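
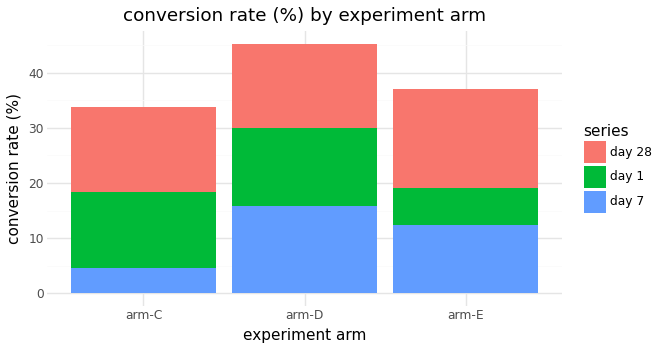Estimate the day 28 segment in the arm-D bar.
day 28 top ≈ 45, bottom ≈ 30; segment ≈ 15.

≈ 15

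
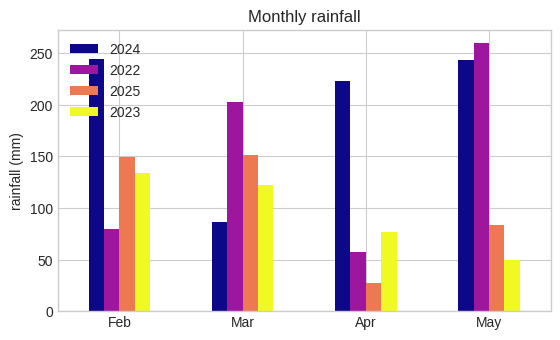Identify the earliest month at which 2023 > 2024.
Feb: 2023 ≈ 125 vs 2024 ≈ 250 (not yet); Mar: 2023 ≈ 125 vs 2024 ≈ 75 (first crossover).

Mar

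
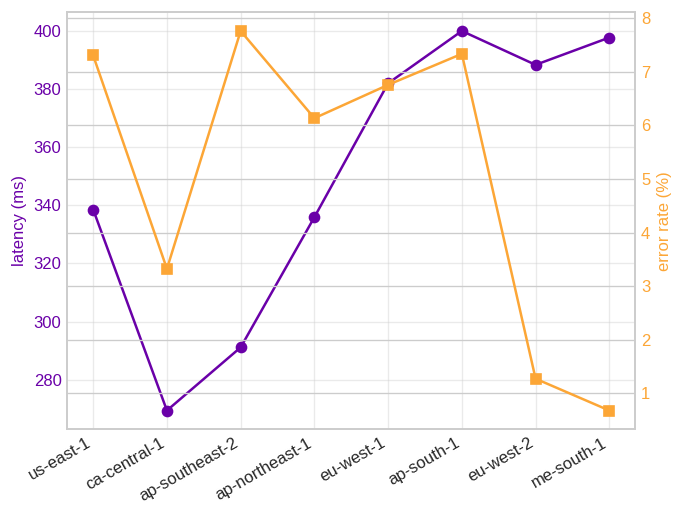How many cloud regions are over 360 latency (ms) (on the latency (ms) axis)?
Above 360: eu-west-1, ap-south-1, eu-west-2, me-south-1.

4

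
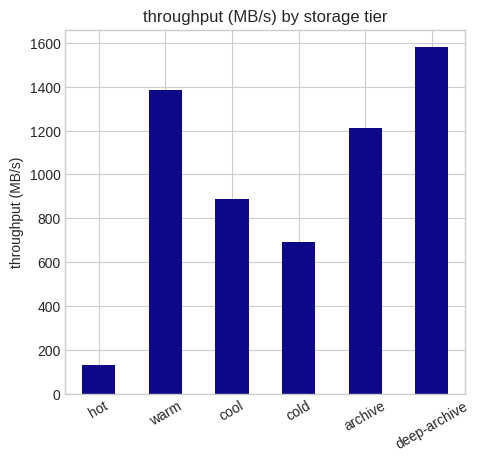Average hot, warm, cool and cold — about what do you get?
≈ 750

(200 + 1400 + 800 + 600) / 4 ≈ 750.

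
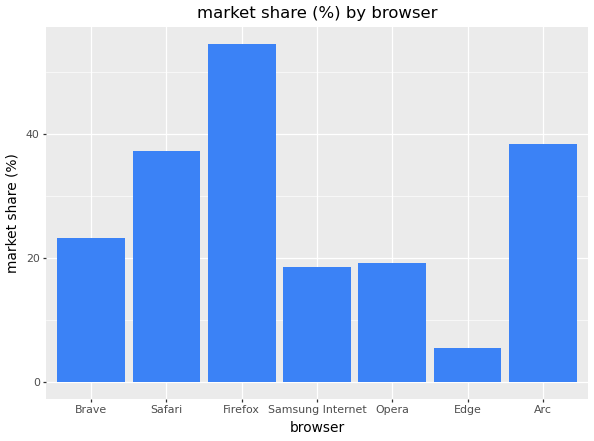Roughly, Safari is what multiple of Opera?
Safari ≈ 35, Opera ≈ 20; 35/20 ≈ 1.75.

≈ 1.75×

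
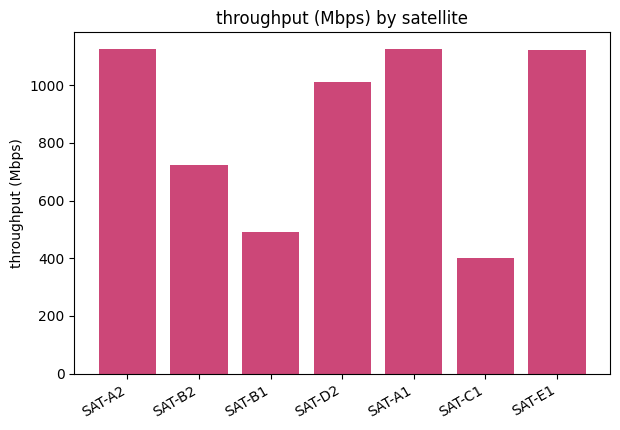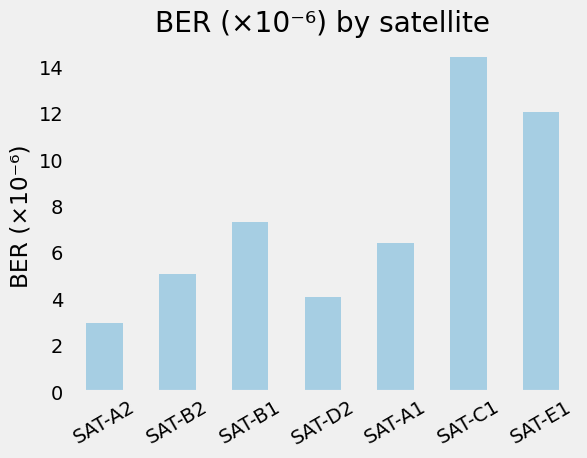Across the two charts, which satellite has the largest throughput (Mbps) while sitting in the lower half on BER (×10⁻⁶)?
SAT-A2

Chart 2 median BER (×10⁻⁶) ≈ 6; below-median satellites: SAT-A2, SAT-B2, SAT-D2. Among those, SAT-A2 has the highest throughput (Mbps) (≈ 1200).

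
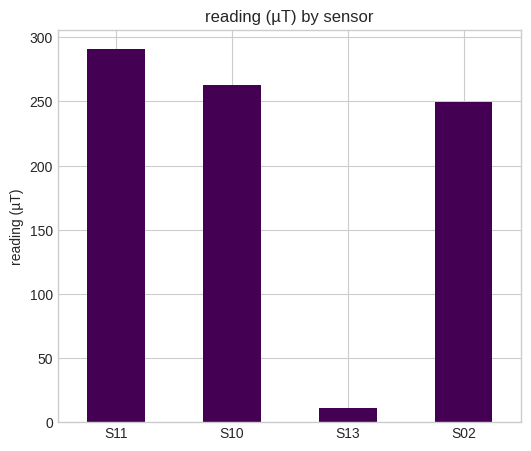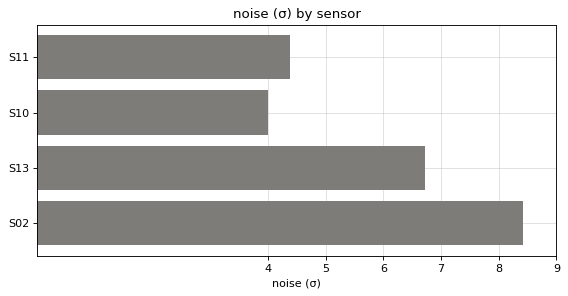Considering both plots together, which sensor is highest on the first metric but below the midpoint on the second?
Chart 2 median noise (σ) ≈ 6; below-median sensors: S11, S10. Among those, S11 has the highest reading (µT) (≈ 300).

S11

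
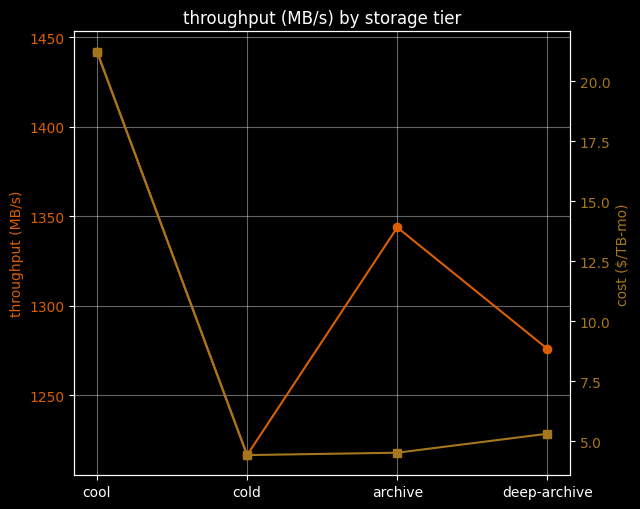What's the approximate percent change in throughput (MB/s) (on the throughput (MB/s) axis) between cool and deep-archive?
≈ -11.1%

cool ≈ 1440, deep-archive ≈ 1280; (1280 − 1440) / 1440 ≈ -11.1%.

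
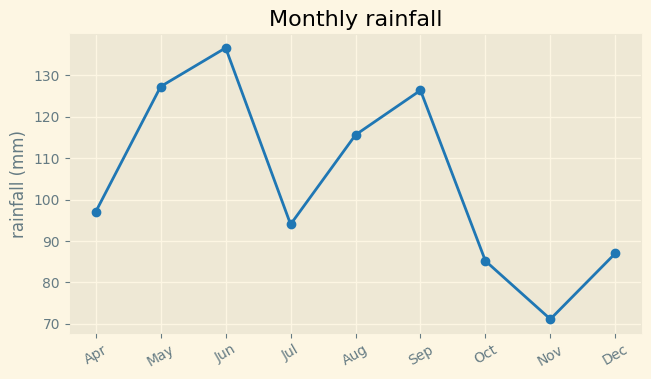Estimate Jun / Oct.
≈ 1.56×

Jun ≈ 140, Oct ≈ 90; 140/90 ≈ 1.56.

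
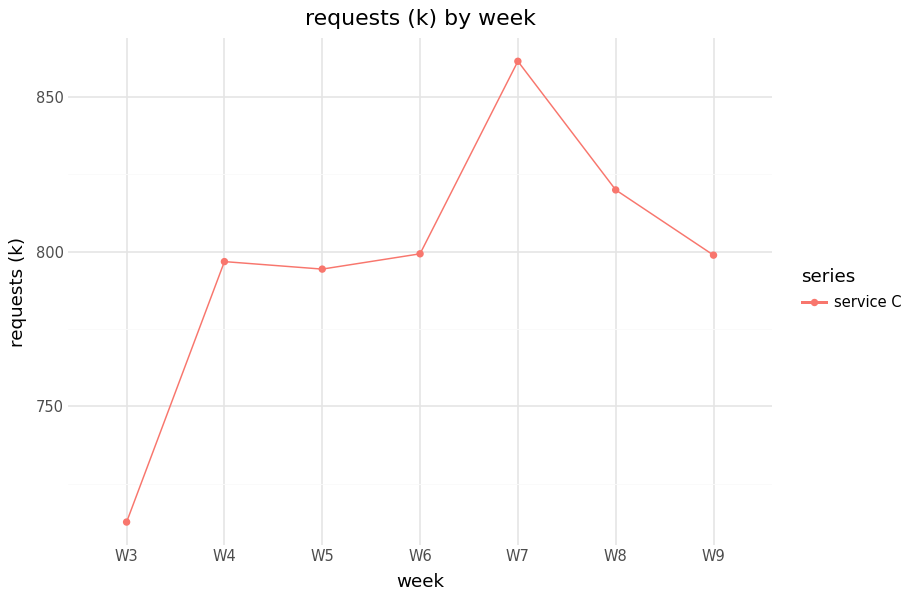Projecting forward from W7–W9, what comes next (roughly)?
Last three: 860, 820, 800 → slope ≈ -30/step → next ≈ 770.

≈ 770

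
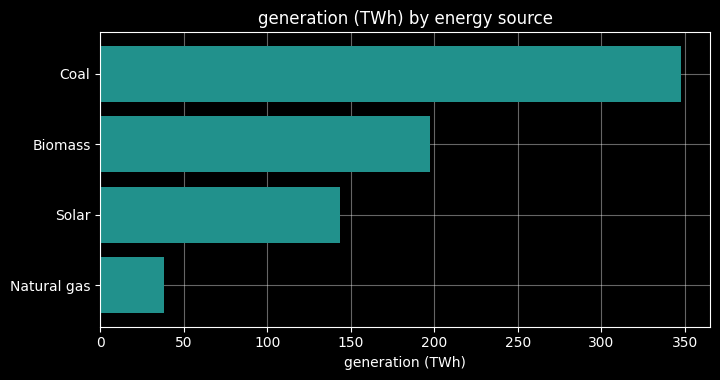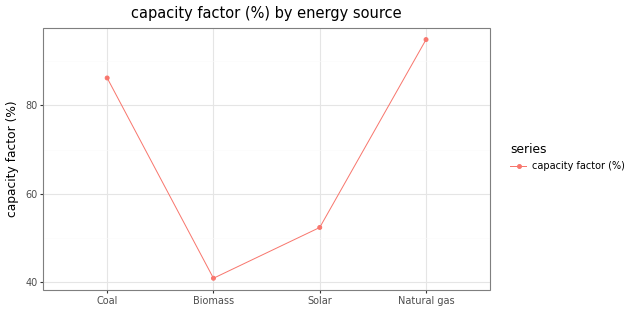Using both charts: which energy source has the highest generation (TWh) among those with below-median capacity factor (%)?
Chart 2 median capacity factor (%) ≈ 70; below-median energy sources: Biomass, Solar. Among those, Biomass has the highest generation (TWh) (≈ 200).

Biomass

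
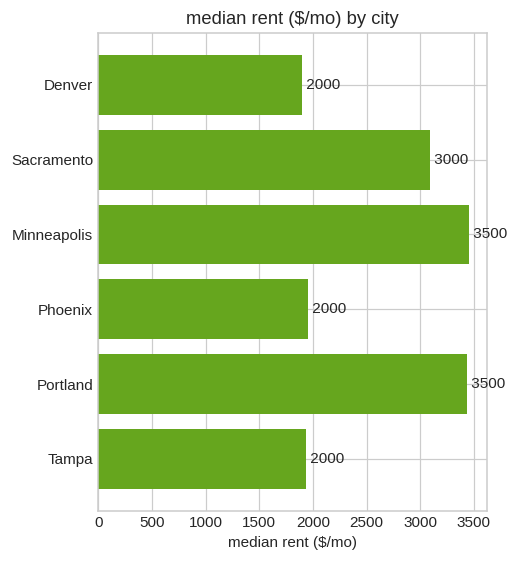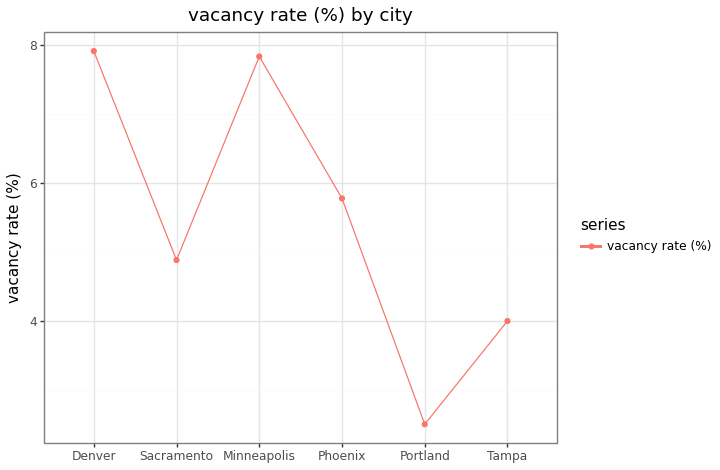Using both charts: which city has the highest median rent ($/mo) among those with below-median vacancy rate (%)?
Chart 2 median vacancy rate (%) ≈ 5; below-median cities: Sacramento, Portland, Tampa. Among those, Portland has the highest median rent ($/mo) (≈ 3500).

Portland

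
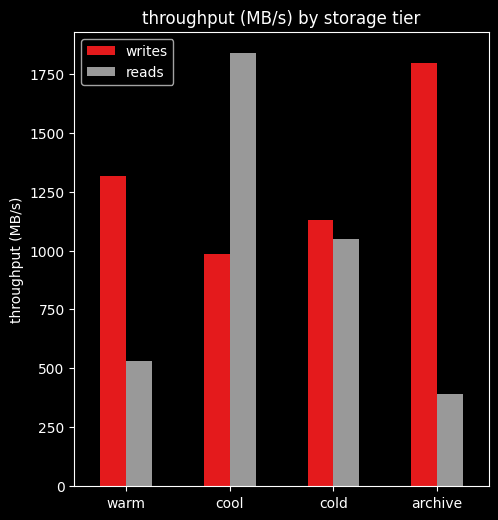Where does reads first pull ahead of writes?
warm: reads ≈ 600 vs writes ≈ 1400 (not yet); cool: reads ≈ 1800 vs writes ≈ 1000 (first crossover).

cool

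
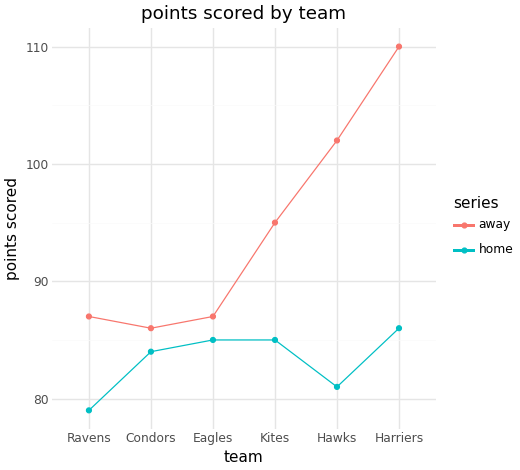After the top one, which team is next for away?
Top 3 for away: Harriers ≈ 110, Hawks ≈ 100, Kites ≈ 95.

Hawks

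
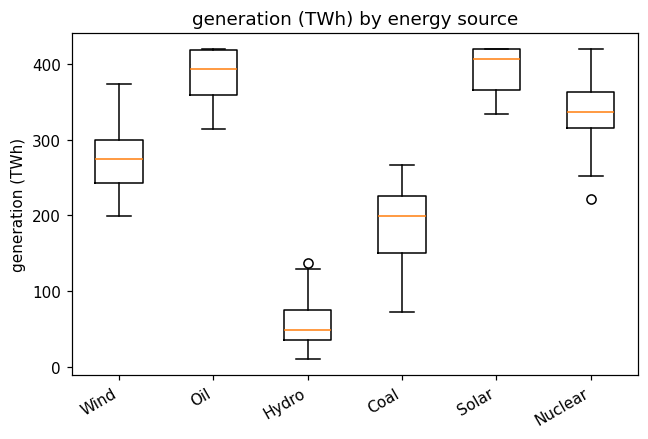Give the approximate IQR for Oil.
≈ 50

Q3 ≈ 400, Q1 ≈ 350; IQR ≈ 50.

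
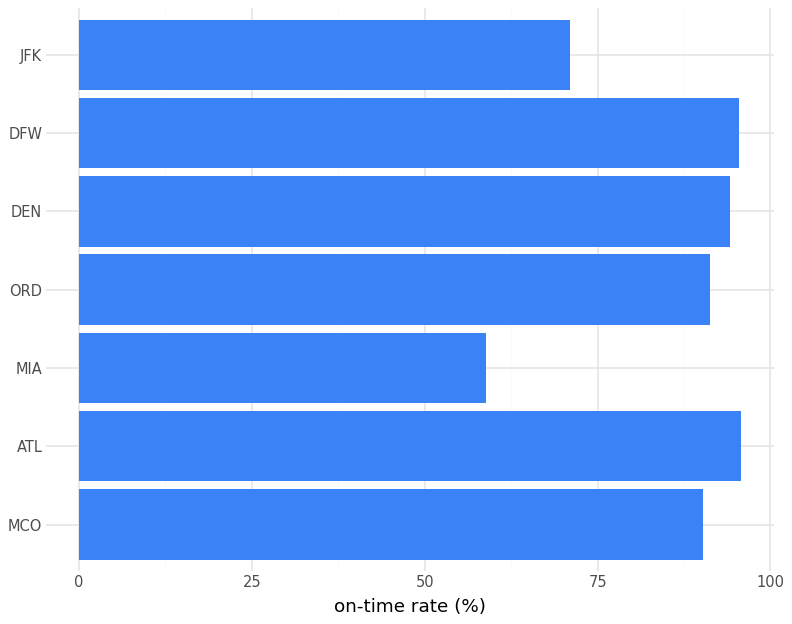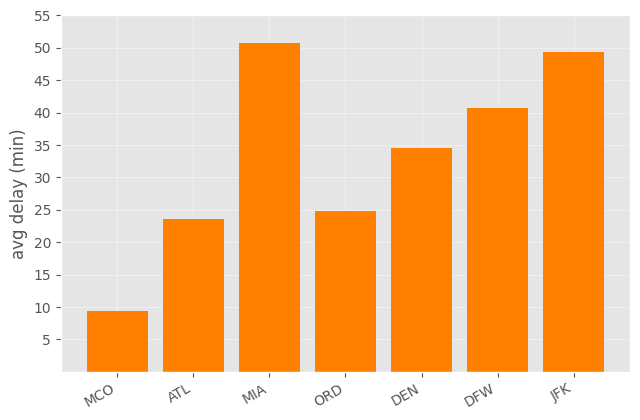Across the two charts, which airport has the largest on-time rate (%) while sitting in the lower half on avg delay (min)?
ATL

Chart 2 median avg delay (min) ≈ 35; below-median airports: MCO, ATL, ORD. Among those, ATL has the highest on-time rate (%) (≈ 100).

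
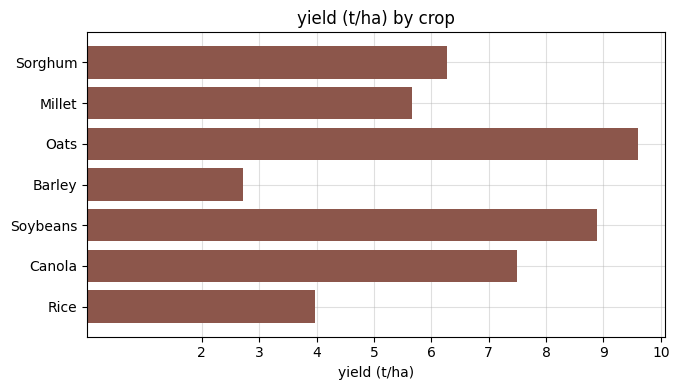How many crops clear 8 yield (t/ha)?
Above 8: Oats, Soybeans.

2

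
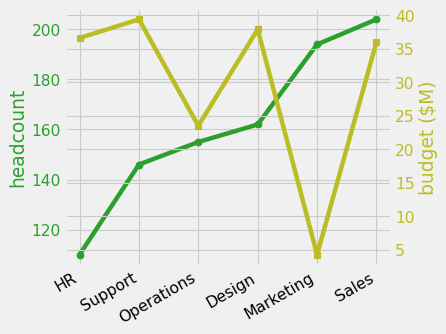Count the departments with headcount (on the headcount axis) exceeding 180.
2

Above 180: Marketing, Sales.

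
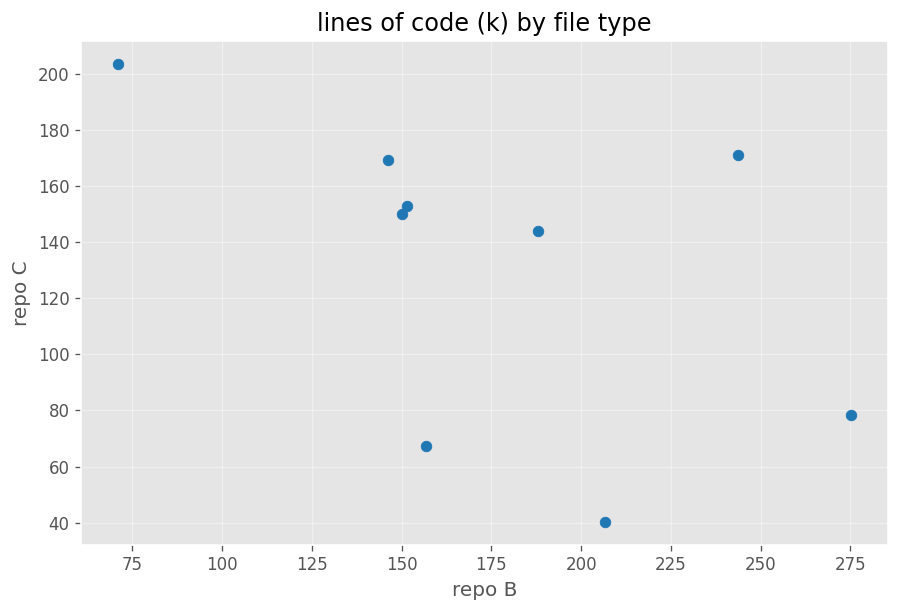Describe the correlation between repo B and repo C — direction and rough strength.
Points are negatively correlated; moderate (|r| ≈ 0.5).

negative, moderate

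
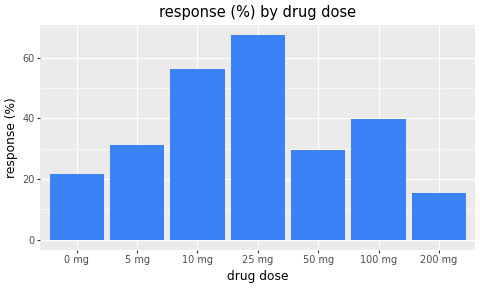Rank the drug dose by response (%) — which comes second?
10 mg

Top 3: 25 mg ≈ 70, 10 mg ≈ 60, 100 mg ≈ 40.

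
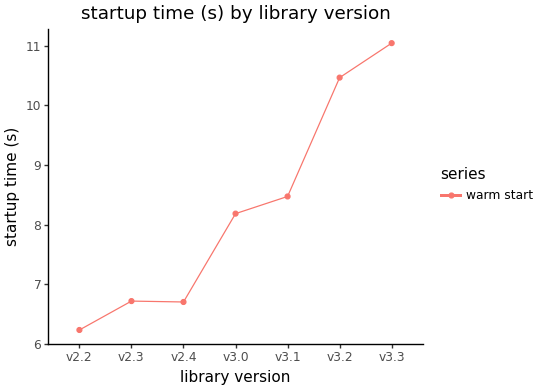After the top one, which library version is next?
Top 3: v3.3 ≈ 11.0, v3.2 ≈ 10.5, v3.1 ≈ 8.5.

v3.2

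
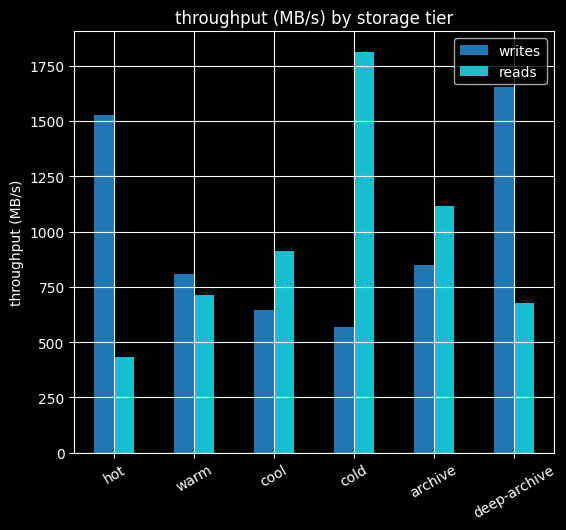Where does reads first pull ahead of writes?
warm: reads ≈ 800 vs writes ≈ 800 (not yet); cool: reads ≈ 1000 vs writes ≈ 600 (first crossover).

cool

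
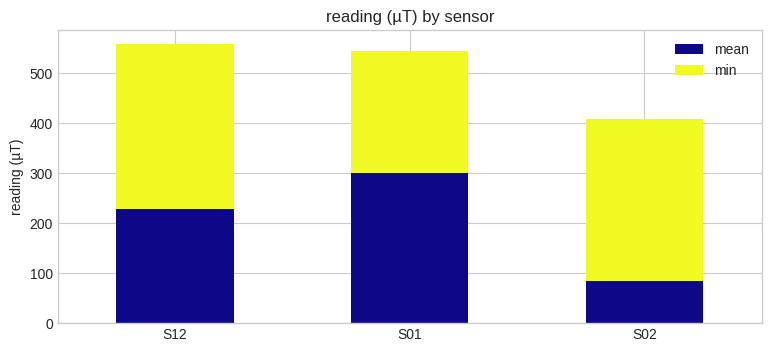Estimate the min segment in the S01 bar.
≈ 250

min top ≈ 550, bottom ≈ 300; segment ≈ 250.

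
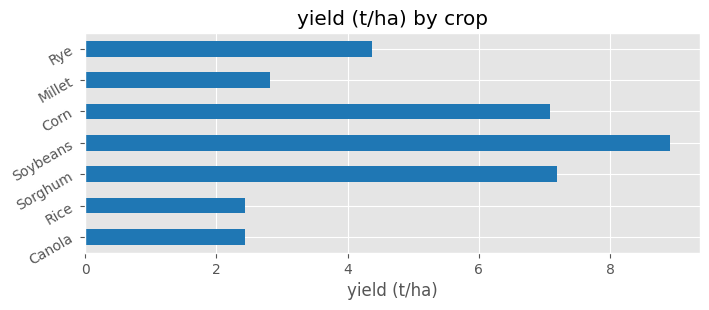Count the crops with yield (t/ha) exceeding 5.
3

Above 5: Sorghum, Soybeans, Corn.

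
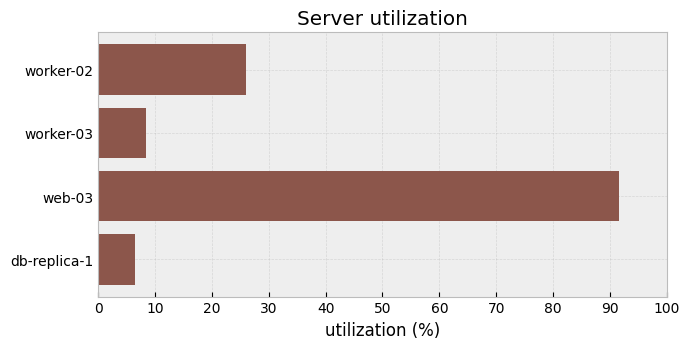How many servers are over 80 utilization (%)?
1

Above 80: web-03.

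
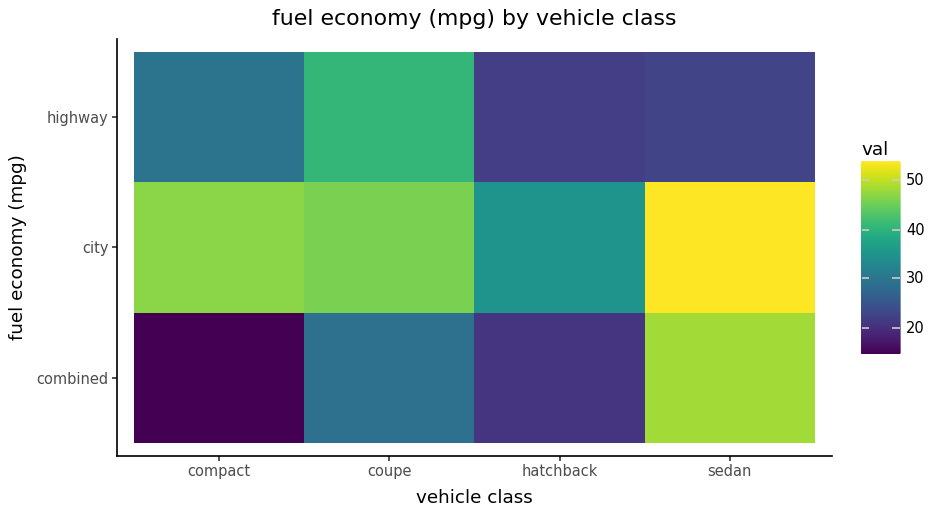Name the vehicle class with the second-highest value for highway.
Top 3 for highway: coupe ≈ 40, compact ≈ 30, sedan ≈ 25.

compact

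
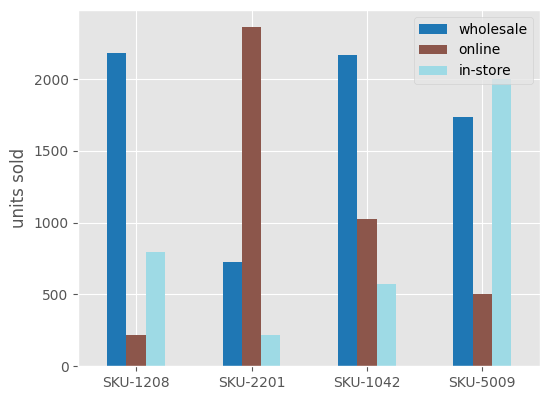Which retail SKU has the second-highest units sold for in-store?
Top 3 for in-store: SKU-5009 ≈ 2000, SKU-1208 ≈ 800, SKU-1042 ≈ 600.

SKU-1208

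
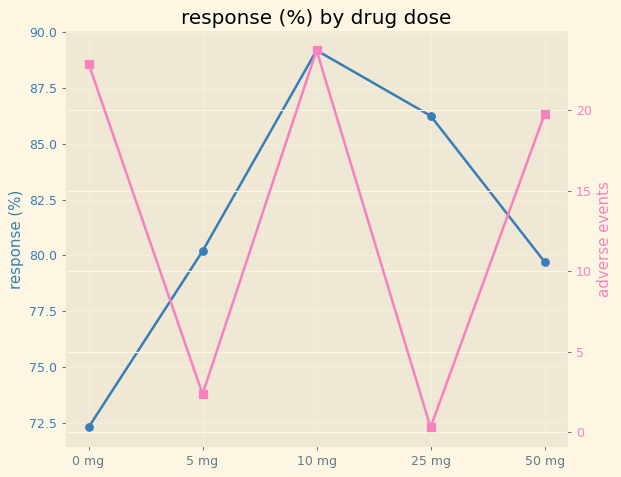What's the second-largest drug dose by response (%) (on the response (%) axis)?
Top 3 (on the response (%) axis): 10 mg ≈ 90, 25 mg ≈ 86, 5 mg ≈ 80.

25 mg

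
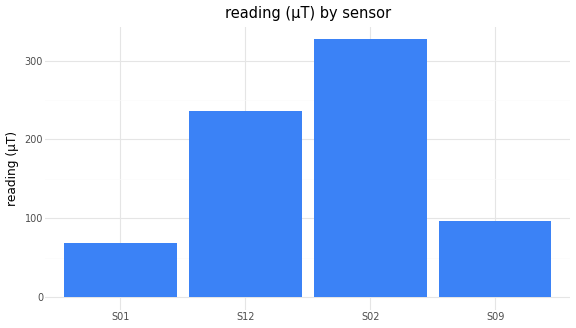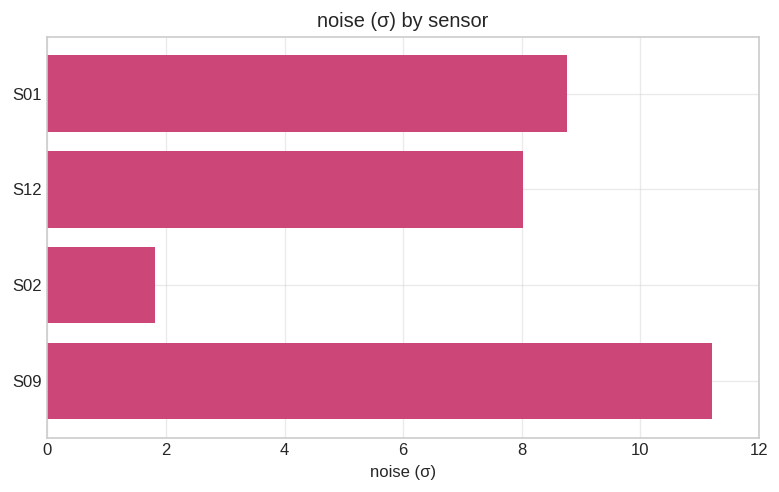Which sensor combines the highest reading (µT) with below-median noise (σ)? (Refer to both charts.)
Chart 2 median noise (σ) ≈ 8; below-median sensors: S12, S02. Among those, S02 has the highest reading (µT) (≈ 350).

S02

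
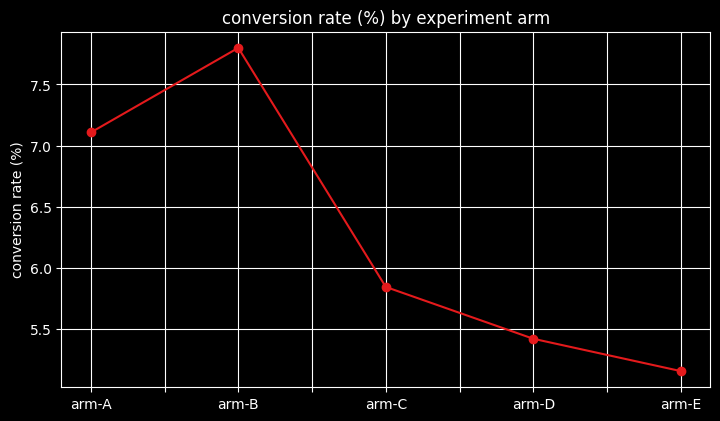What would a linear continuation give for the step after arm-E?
≈ 4.5

Last three: 6.0, 5.5, 5.0 → slope ≈ -0.5/step → next ≈ 4.5.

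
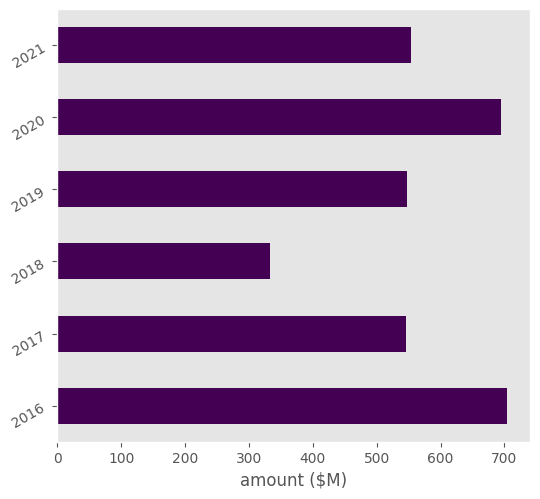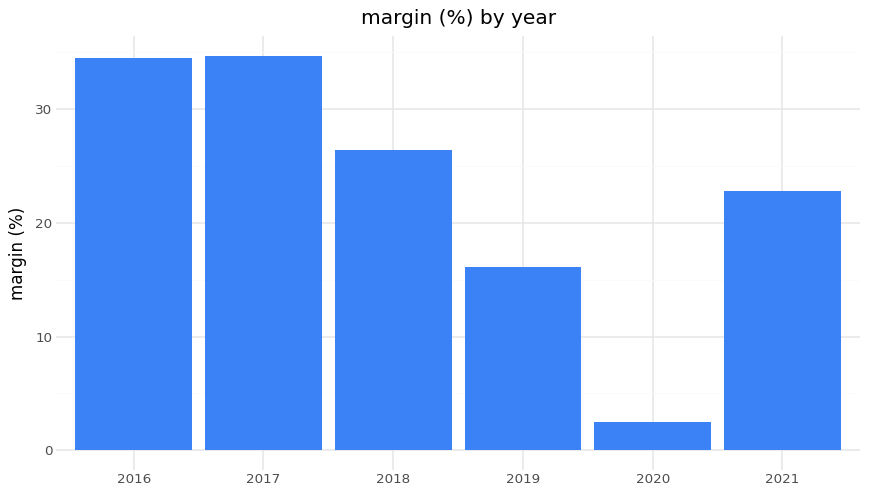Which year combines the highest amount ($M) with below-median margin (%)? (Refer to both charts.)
2020

Chart 2 median margin (%) ≈ 25; below-median years: 2019, 2020, 2021. Among those, 2020 has the highest amount ($M) (≈ 700).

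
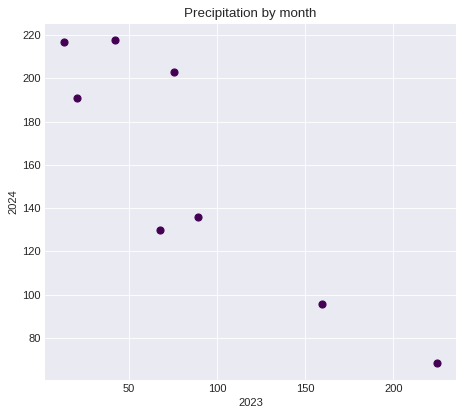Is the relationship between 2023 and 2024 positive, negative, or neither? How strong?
negative, strong

Points are negatively correlated; strong (|r| ≈ 0.9).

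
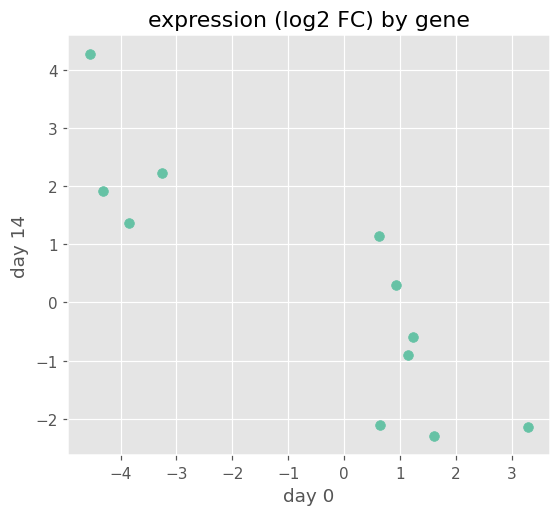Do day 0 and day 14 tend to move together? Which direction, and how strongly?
Points are negatively correlated; strong (|r| ≈ 0.9).

negative, strong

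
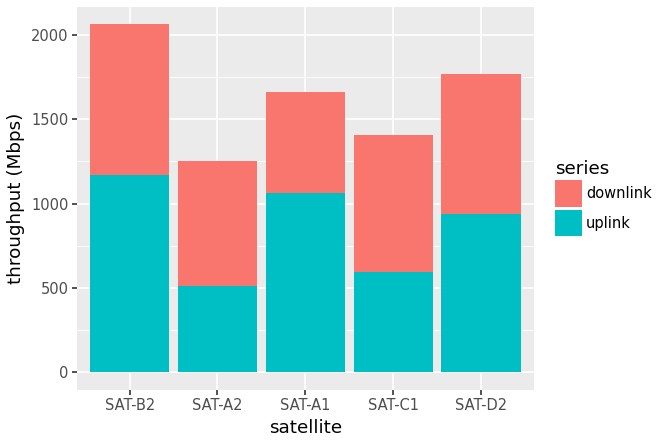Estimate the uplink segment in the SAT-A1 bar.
≈ 1000

uplink top ≈ 1000, bottom ≈ 0; segment ≈ 1000.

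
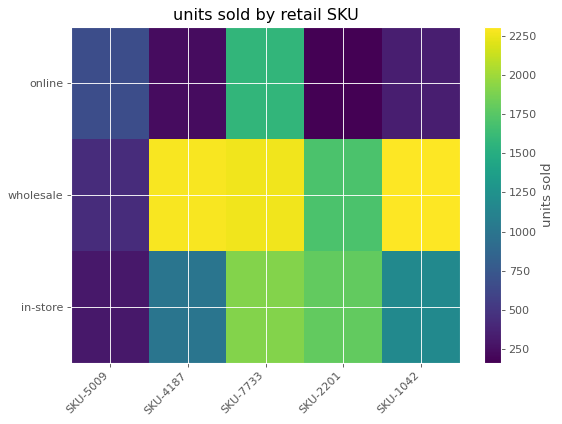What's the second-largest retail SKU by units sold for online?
SKU-5009

Top 3 for online: SKU-7733 ≈ 1600, SKU-5009 ≈ 600, SKU-1042 ≈ 400.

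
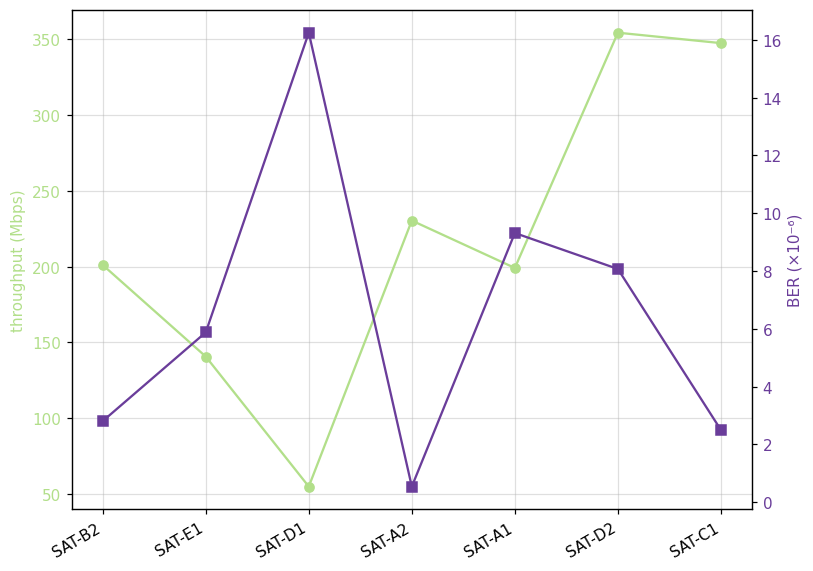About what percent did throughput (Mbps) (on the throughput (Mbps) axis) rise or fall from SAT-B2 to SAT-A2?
≈ +12.5%

SAT-B2 ≈ 200, SAT-A2 ≈ 225; (225 − 200) / 200 ≈ +12.5%.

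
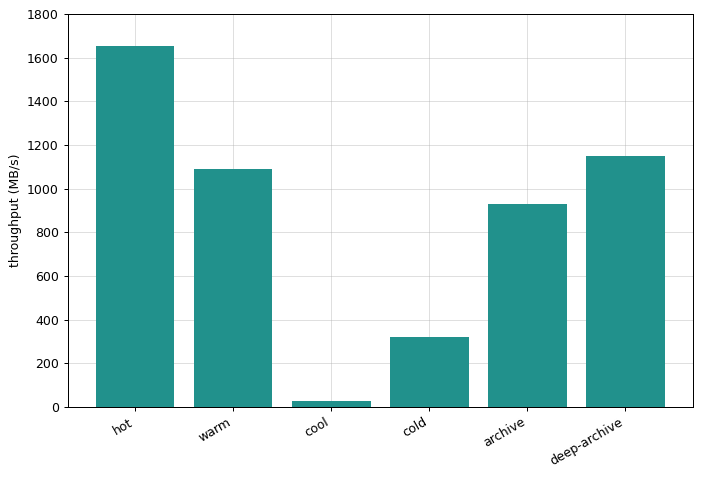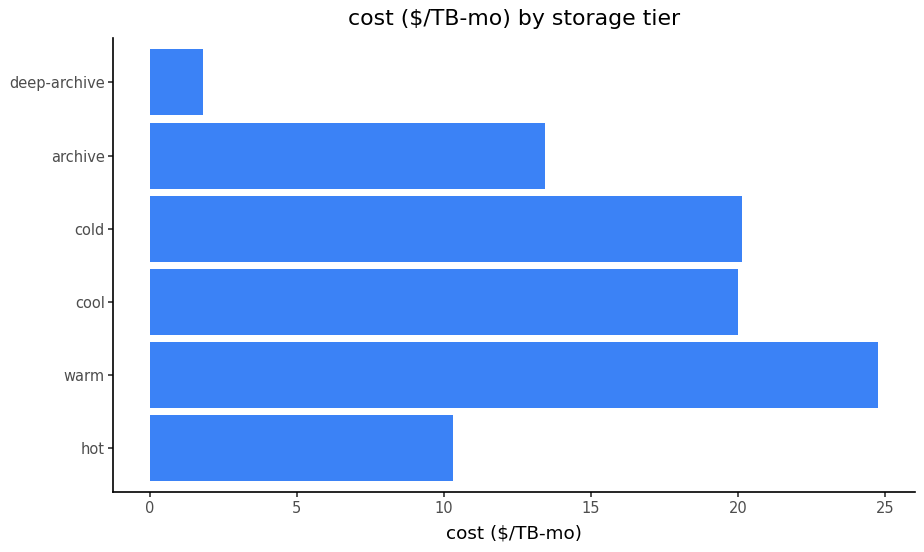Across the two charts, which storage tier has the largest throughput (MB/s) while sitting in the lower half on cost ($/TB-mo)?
hot

Chart 2 median cost ($/TB-mo) ≈ 15; below-median storage tiers: hot, archive, deep-archive. Among those, hot has the highest throughput (MB/s) (≈ 1600).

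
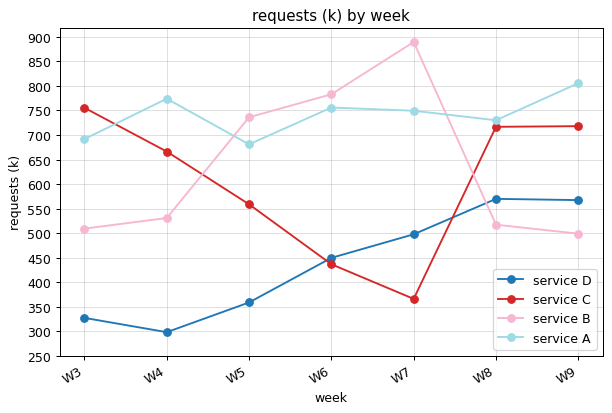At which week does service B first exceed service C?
W4: service B ≈ 550 vs service C ≈ 650 (not yet); W5: service B ≈ 750 vs service C ≈ 550 (first crossover).

W5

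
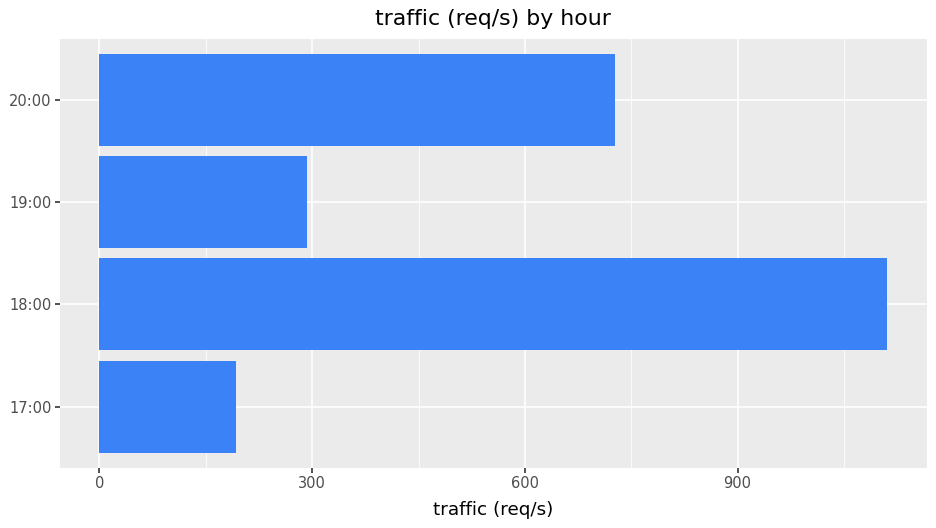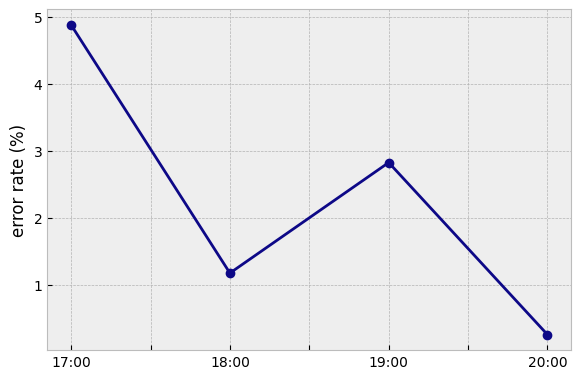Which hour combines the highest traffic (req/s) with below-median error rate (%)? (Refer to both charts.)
Chart 2 median error rate (%) ≈ 2; below-median hours: 18:00, 20:00. Among those, 18:00 has the highest traffic (req/s) (≈ 1200).

18:00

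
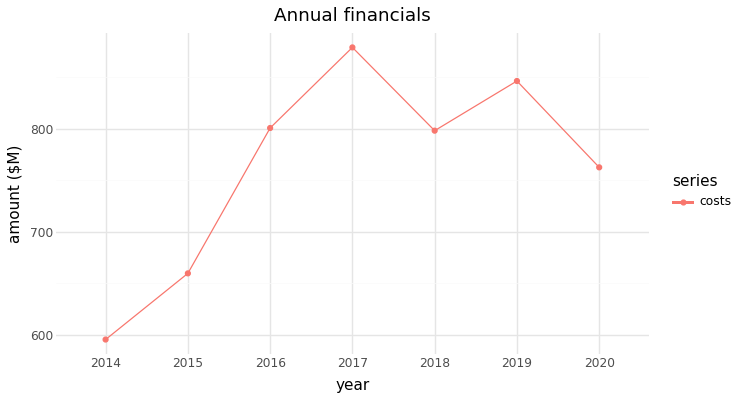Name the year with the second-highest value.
2019

Top 3: 2017 ≈ 875, 2019 ≈ 850, 2016 ≈ 800.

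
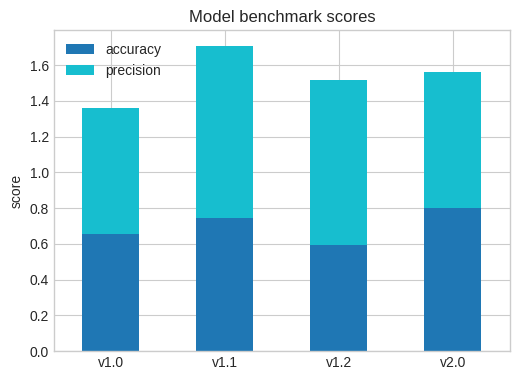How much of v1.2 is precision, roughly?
precision top ≈ 1.6, bottom ≈ 0.6; segment ≈ 1.0.

≈ 1.0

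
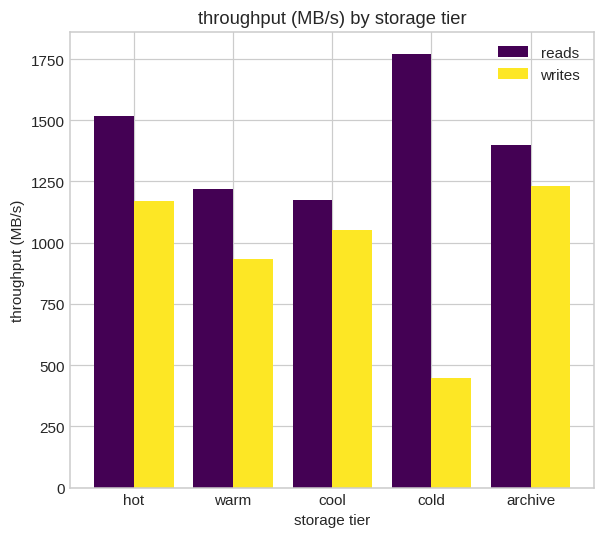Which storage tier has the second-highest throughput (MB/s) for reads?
Top 3 for reads: cold ≈ 1800, hot ≈ 1600, archive ≈ 1400.

hot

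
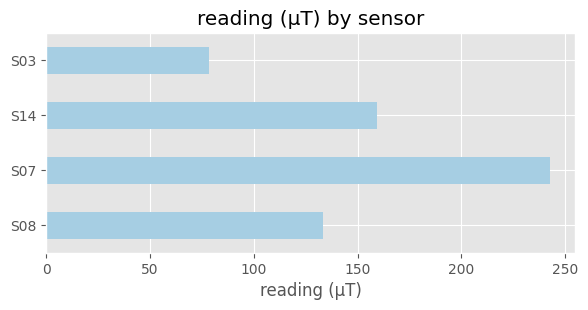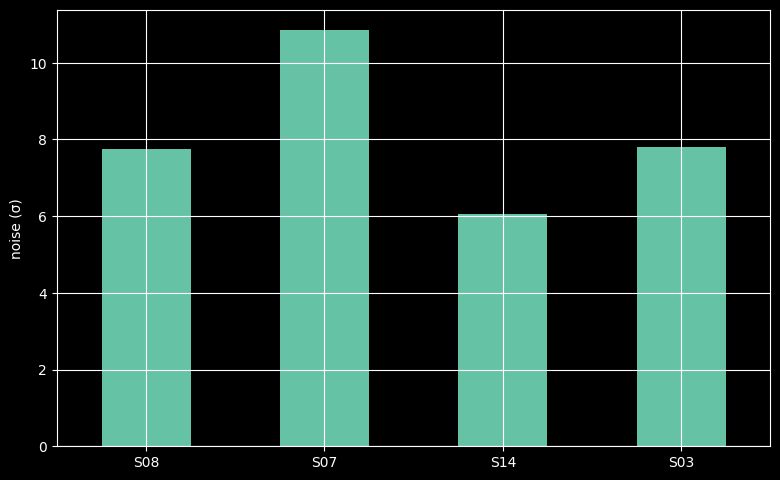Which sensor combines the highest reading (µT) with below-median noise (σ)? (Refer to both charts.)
Chart 2 median noise (σ) ≈ 8; below-median sensors: S08, S14. Among those, S14 has the highest reading (µT) (≈ 150).

S14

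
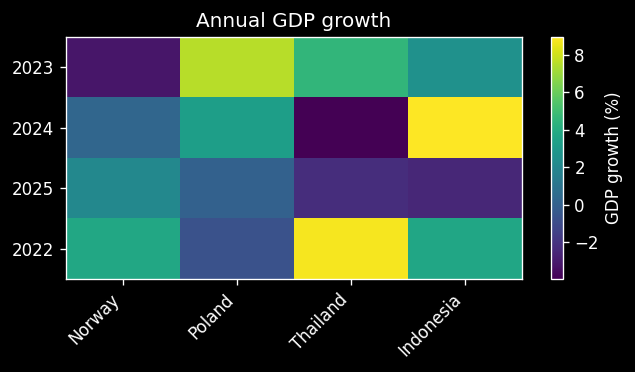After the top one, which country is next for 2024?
Top 3 for 2024: Indonesia ≈ 8, Poland ≈ 4, Norway ≈ 0.

Poland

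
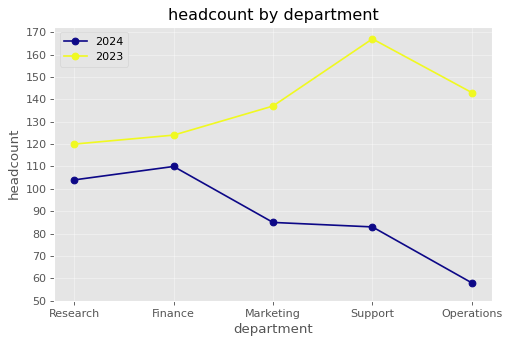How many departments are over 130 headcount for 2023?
3

Above 130: Marketing, Support, Operations.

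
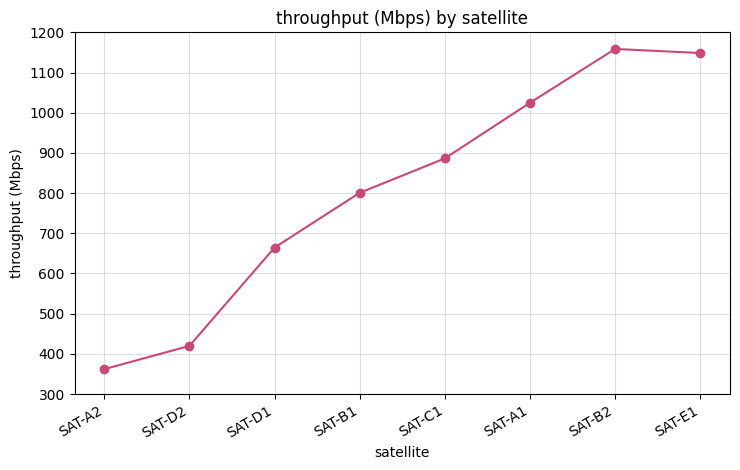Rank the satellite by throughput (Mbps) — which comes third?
SAT-A1

Top 4: SAT-B2 ≈ 1200, SAT-E1 ≈ 1100, SAT-A1 ≈ 1000, SAT-C1 ≈ 900.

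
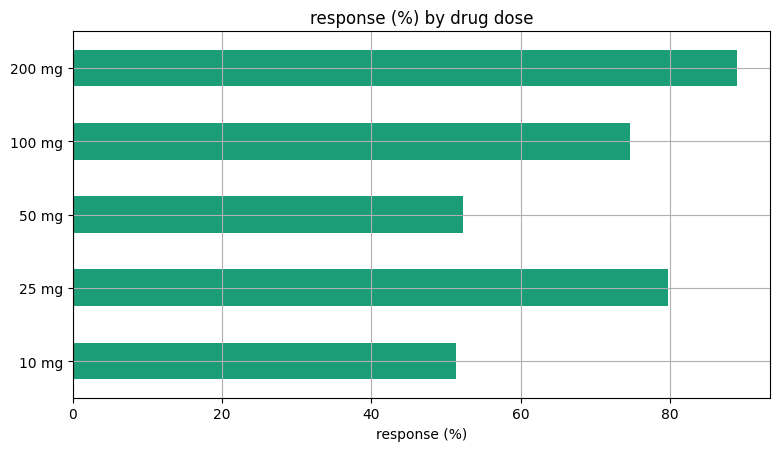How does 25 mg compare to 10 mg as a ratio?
≈ 1.6×

25 mg ≈ 80, 10 mg ≈ 50; 80/50 ≈ 1.6.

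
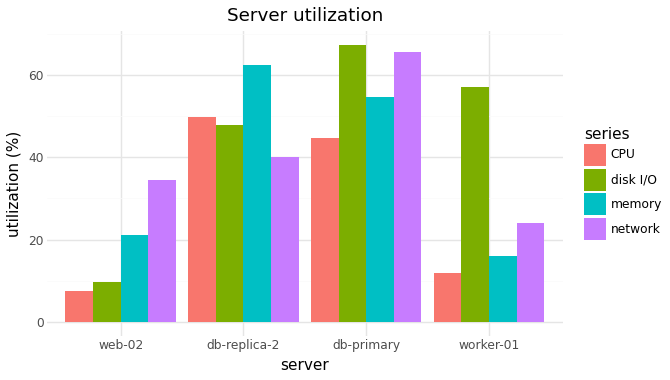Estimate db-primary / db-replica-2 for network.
db-primary ≈ 70, db-replica-2 ≈ 40; 70/40 ≈ 1.75.

≈ 1.75×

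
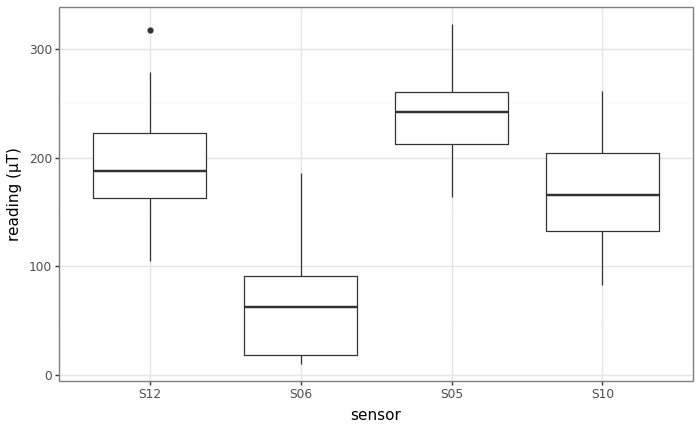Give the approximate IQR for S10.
≈ 60

Q3 ≈ 200, Q1 ≈ 140; IQR ≈ 60.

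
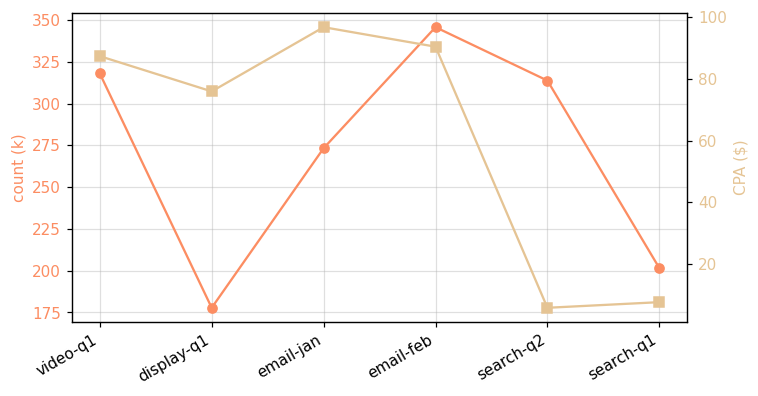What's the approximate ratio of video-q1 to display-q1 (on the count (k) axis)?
video-q1 ≈ 320, display-q1 ≈ 180; 320/180 ≈ 1.78.

≈ 1.78×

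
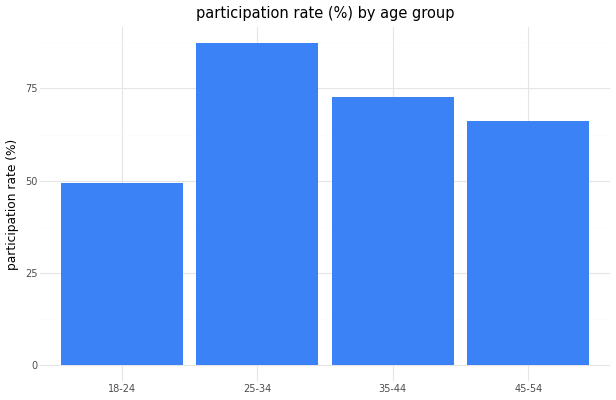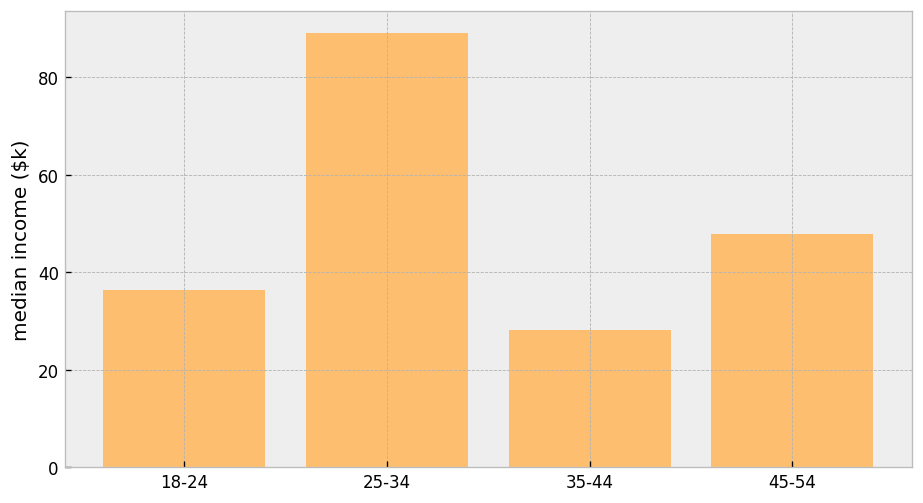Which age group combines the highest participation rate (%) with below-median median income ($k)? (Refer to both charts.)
35-44

Chart 2 median median income ($k) ≈ 40; below-median age groups: 18-24, 35-44. Among those, 35-44 has the highest participation rate (%) (≈ 70).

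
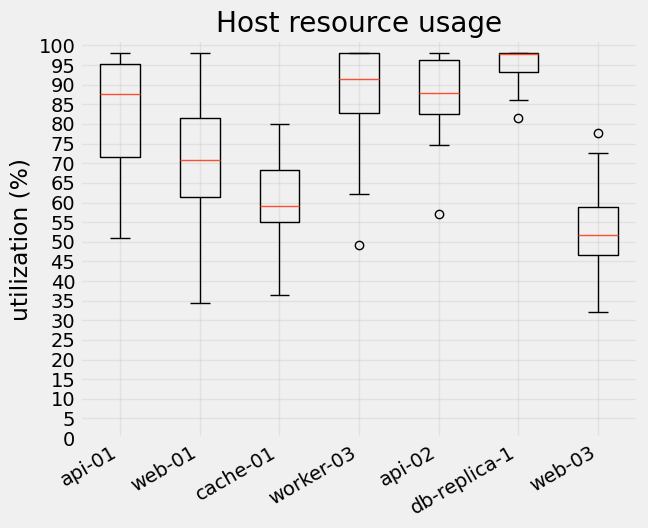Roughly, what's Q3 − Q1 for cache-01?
≈ 15

Q3 ≈ 70, Q1 ≈ 55; IQR ≈ 15.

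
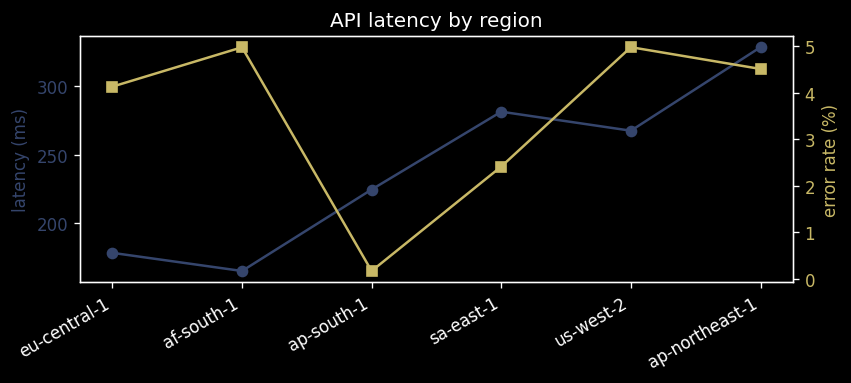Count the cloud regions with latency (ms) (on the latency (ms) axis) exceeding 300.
1

Above 300: ap-northeast-1.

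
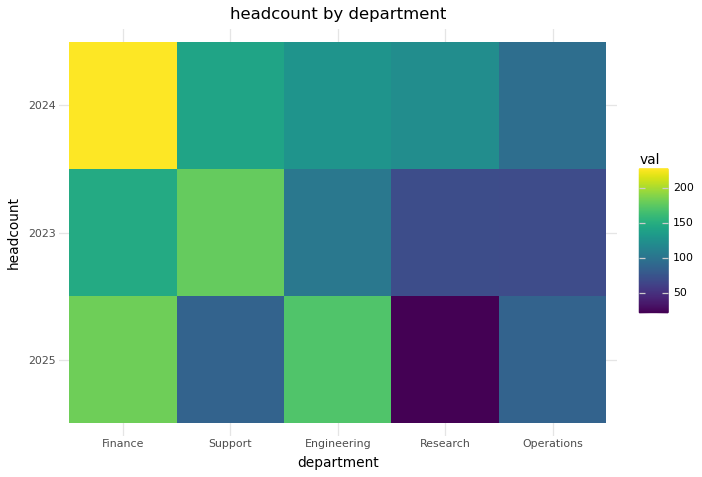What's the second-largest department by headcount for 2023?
Top 3 for 2023: Support ≈ 180, Finance ≈ 140, Engineering ≈ 100.

Finance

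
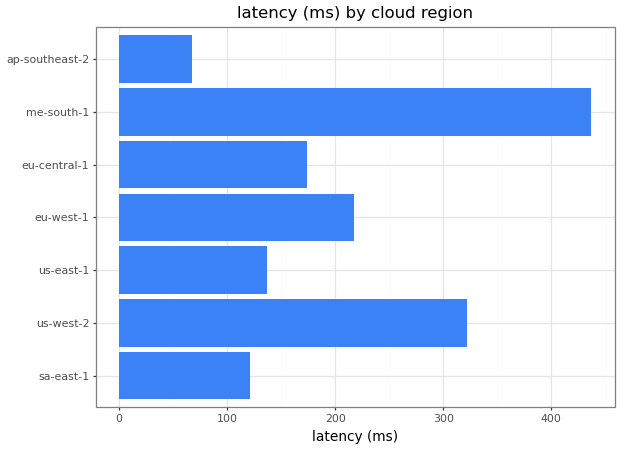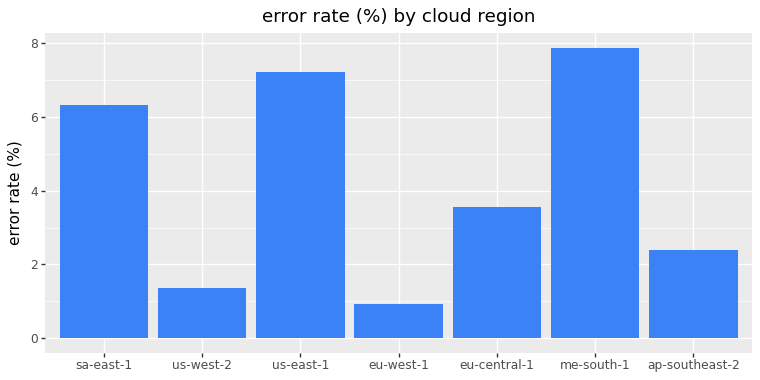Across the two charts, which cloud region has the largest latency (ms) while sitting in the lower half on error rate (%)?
us-west-2

Chart 2 median error rate (%) ≈ 4; below-median cloud regions: us-west-2, eu-west-1, ap-southeast-2. Among those, us-west-2 has the highest latency (ms) (≈ 300).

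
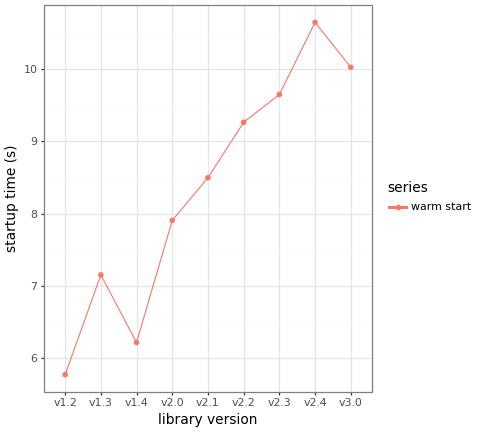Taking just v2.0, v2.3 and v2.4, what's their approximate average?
(8.0 + 9.5 + 10.5) / 3 ≈ 9.33.

≈ 9.33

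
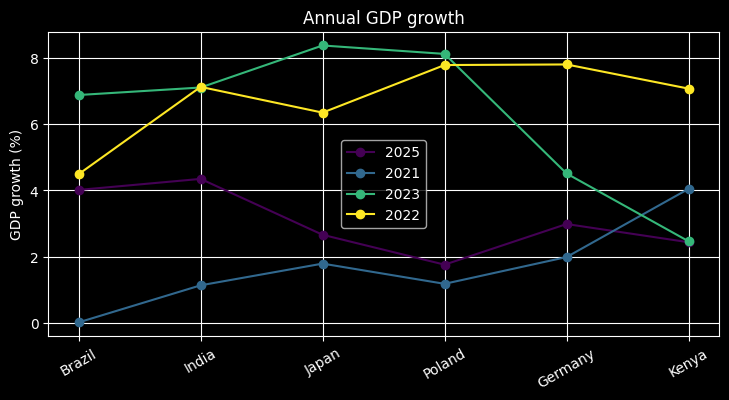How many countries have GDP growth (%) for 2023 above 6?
4

Above 6: Brazil, India, Japan, Poland.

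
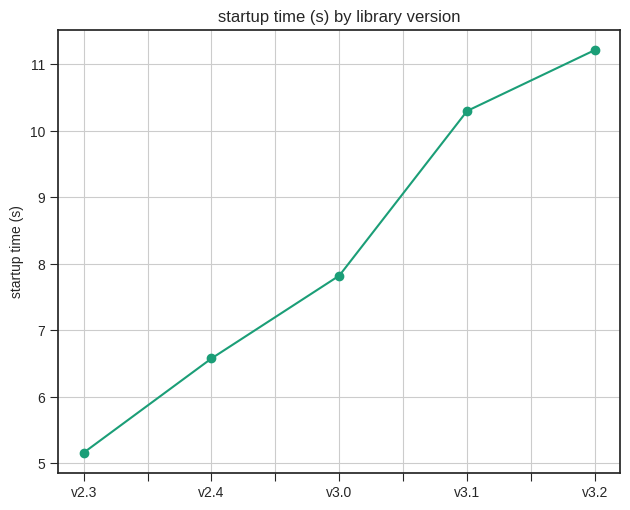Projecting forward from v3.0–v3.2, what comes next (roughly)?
≈ 12.5

Last three: 8, 10, 11 → slope ≈ 1.5/step → next ≈ 12.5.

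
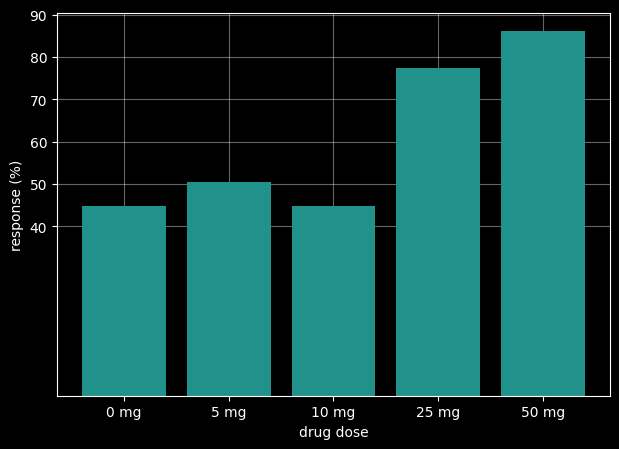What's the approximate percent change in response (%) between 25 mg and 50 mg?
≈ +12.5%

25 mg ≈ 80, 50 mg ≈ 90; (90 − 80) / 80 ≈ +12.5%.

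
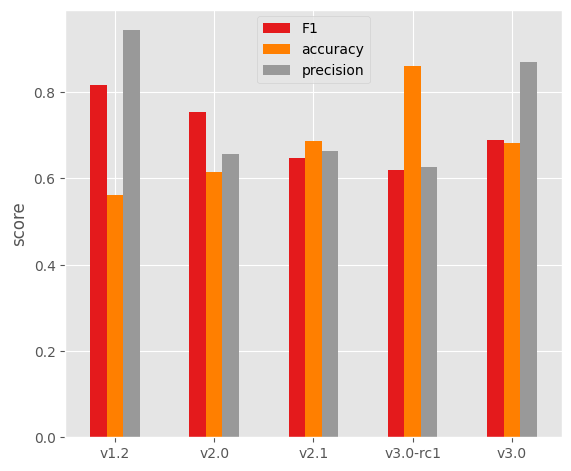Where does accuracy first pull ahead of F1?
v2.0: accuracy ≈ 0.6 vs F1 ≈ 0.8 (not yet); v2.1: accuracy ≈ 0.7 vs F1 ≈ 0.6 (first crossover).

v2.1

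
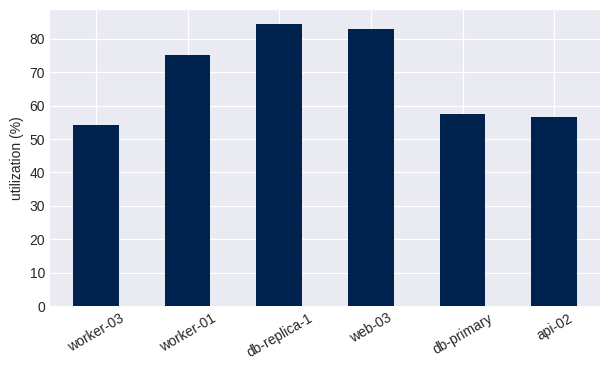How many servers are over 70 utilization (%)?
3

Above 70: worker-01, db-replica-1, web-03.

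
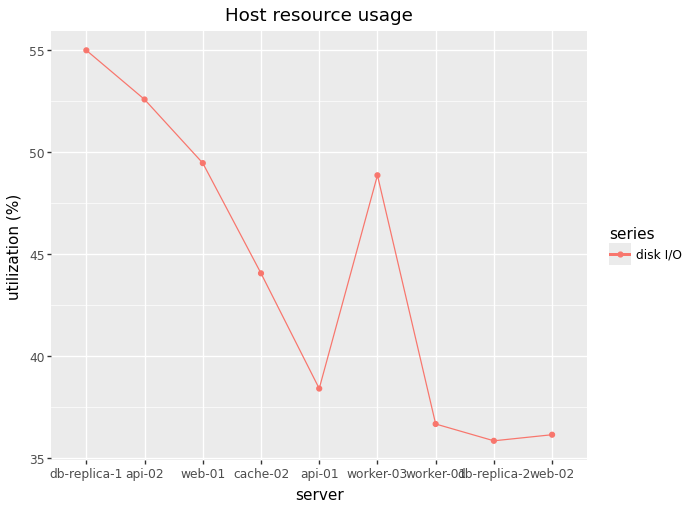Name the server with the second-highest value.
Top 3: db-replica-1 ≈ 54, api-02 ≈ 52, web-01 ≈ 50.

api-02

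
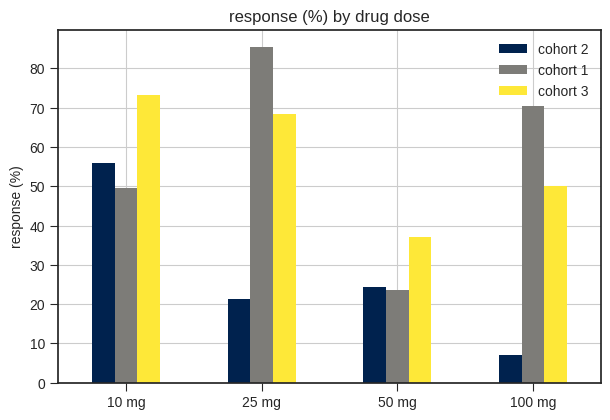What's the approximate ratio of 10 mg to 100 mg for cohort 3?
≈ 1.4×

10 mg ≈ 70, 100 mg ≈ 50; 70/50 ≈ 1.4.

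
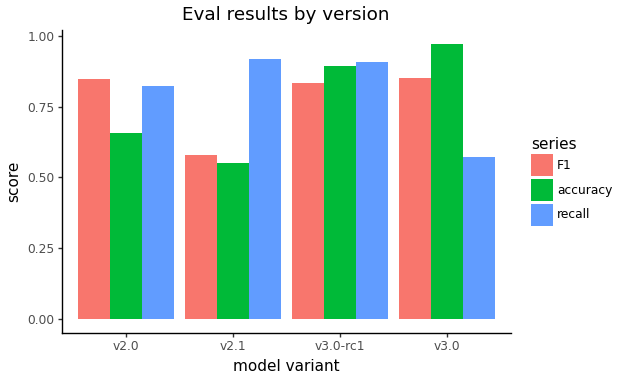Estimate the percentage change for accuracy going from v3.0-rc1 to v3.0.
≈ +11.1%

v3.0-rc1 ≈ 0.9, v3.0 ≈ 1.0; (1.0 − 0.9) / 0.9 ≈ +11.1%.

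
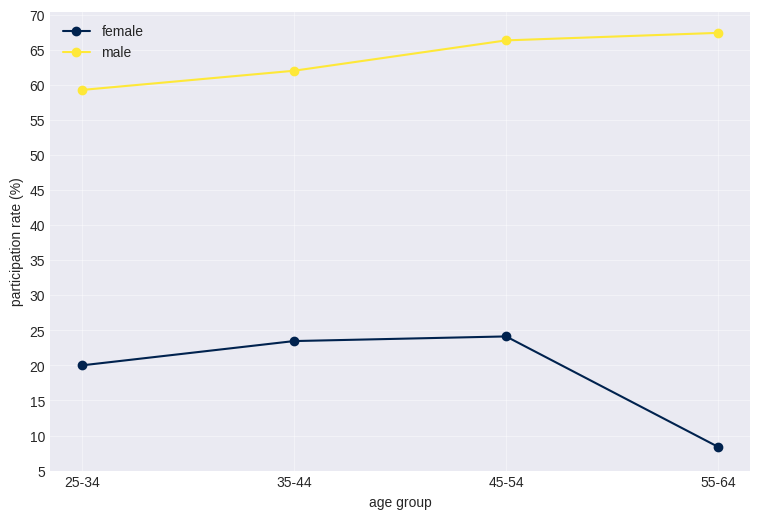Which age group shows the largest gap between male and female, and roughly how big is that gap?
55-64: male ≈ 65, female ≈ 10 → gap ≈ 55. Next-largest (45-54) is only ≈ 40.

55-64, ≈ 55 %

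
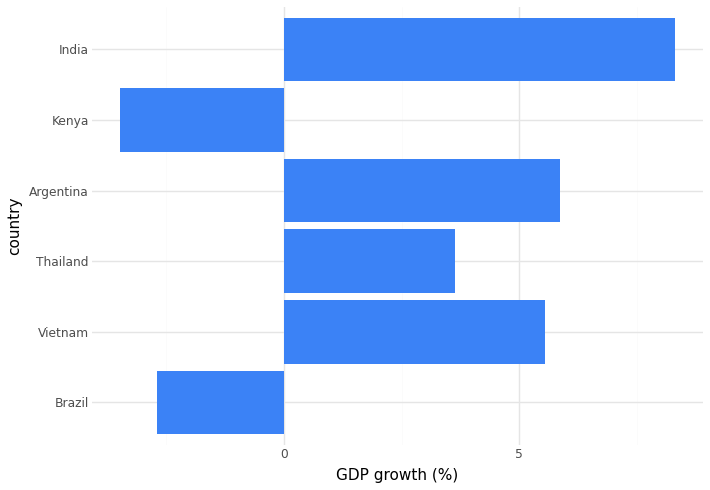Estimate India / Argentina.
India ≈ 8, Argentina ≈ 6; 8/6 ≈ 1.33.

≈ 1.33×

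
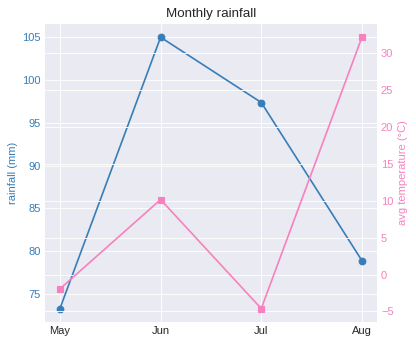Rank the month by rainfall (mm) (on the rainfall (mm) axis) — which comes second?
Jul

Top 3 (on the rainfall (mm) axis): Jun ≈ 105, Jul ≈ 95, Aug ≈ 80.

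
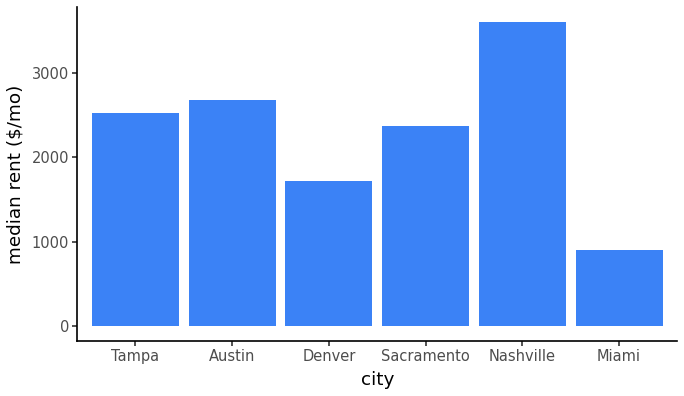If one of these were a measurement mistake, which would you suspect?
Miami ≈ 1000; the rest sit between ≈ 1500 and ≈ 3500.

Miami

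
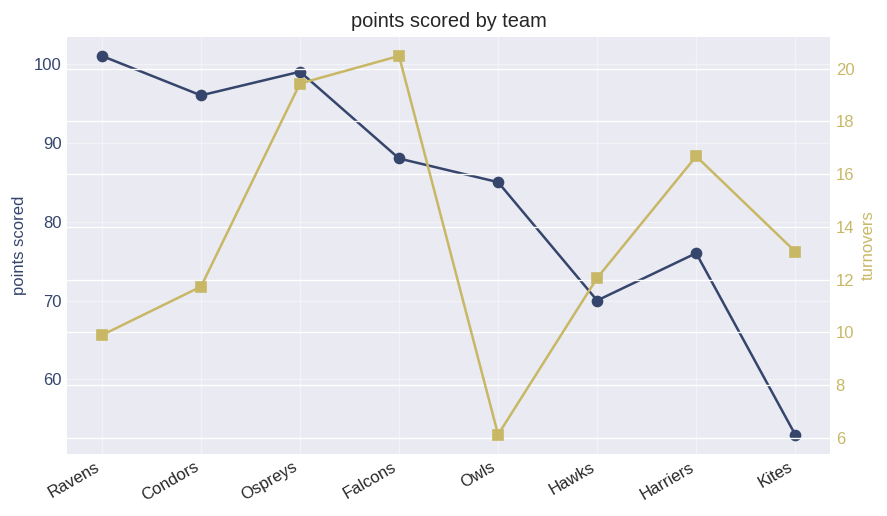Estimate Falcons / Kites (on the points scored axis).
≈ 1.64×

Falcons ≈ 90, Kites ≈ 55; 90/55 ≈ 1.64.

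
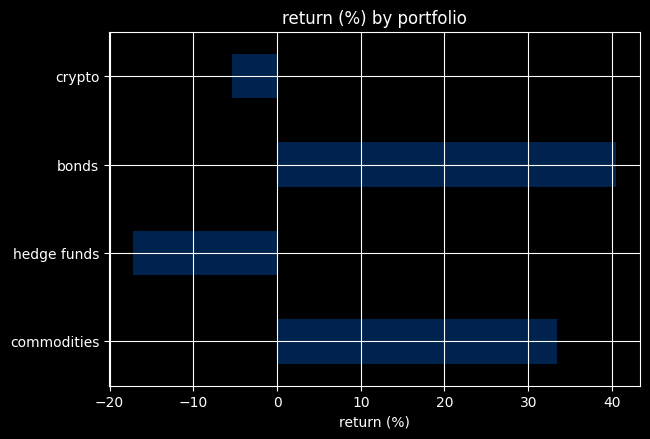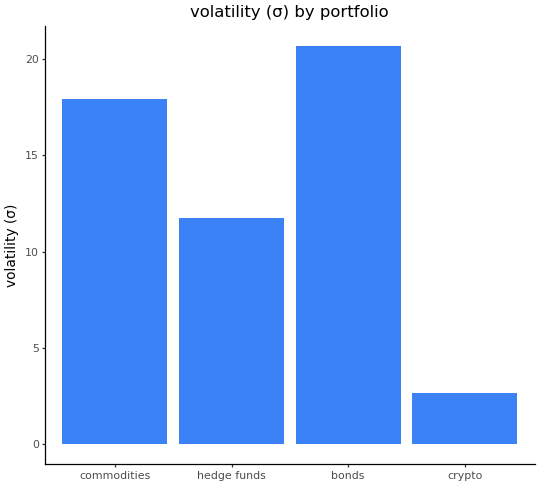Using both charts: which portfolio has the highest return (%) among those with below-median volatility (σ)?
crypto

Chart 2 median volatility (σ) ≈ 14; below-median portfolios: hedge funds, crypto. Among those, crypto has the highest return (%) (≈ -5).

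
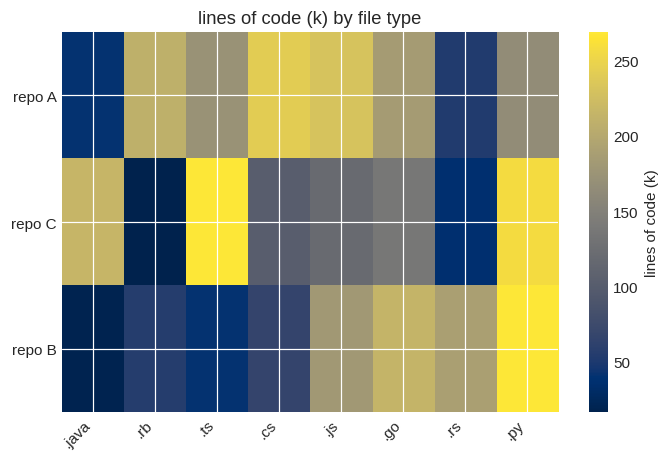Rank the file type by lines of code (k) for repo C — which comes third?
.java

Top 4 for repo C: .ts ≈ 275, .py ≈ 250, .java ≈ 225, .go ≈ 125.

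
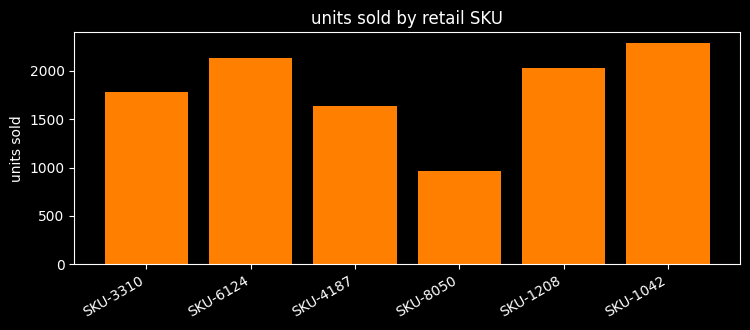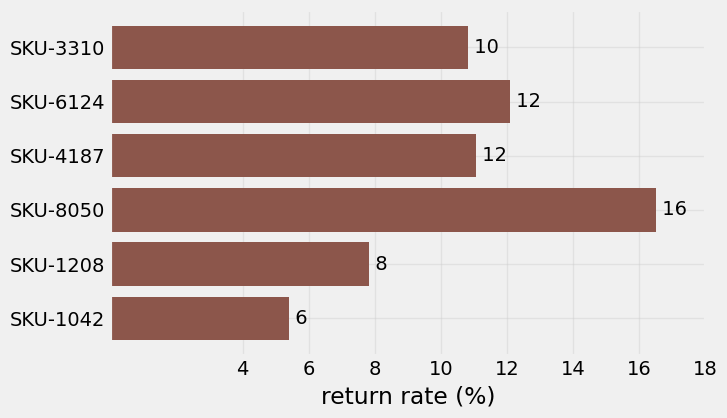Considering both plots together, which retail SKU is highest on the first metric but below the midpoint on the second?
Chart 2 median return rate (%) ≈ 10; below-median retail SKUs: SKU-3310, SKU-1208, SKU-1042. Among those, SKU-1042 has the highest units sold (≈ 2500).

SKU-1042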